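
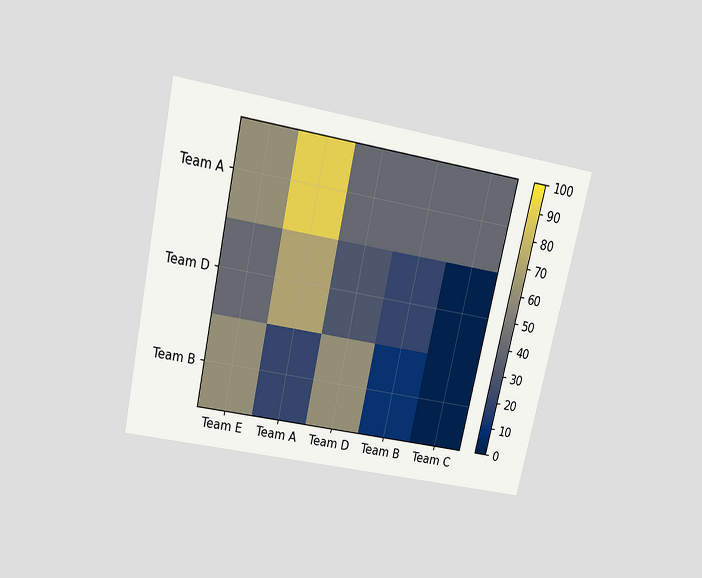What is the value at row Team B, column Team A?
The chart is tilted about 12° clockwise and viewed slightly from above. Matching cell (Team B, Team A) against the colorbar gives 20.

20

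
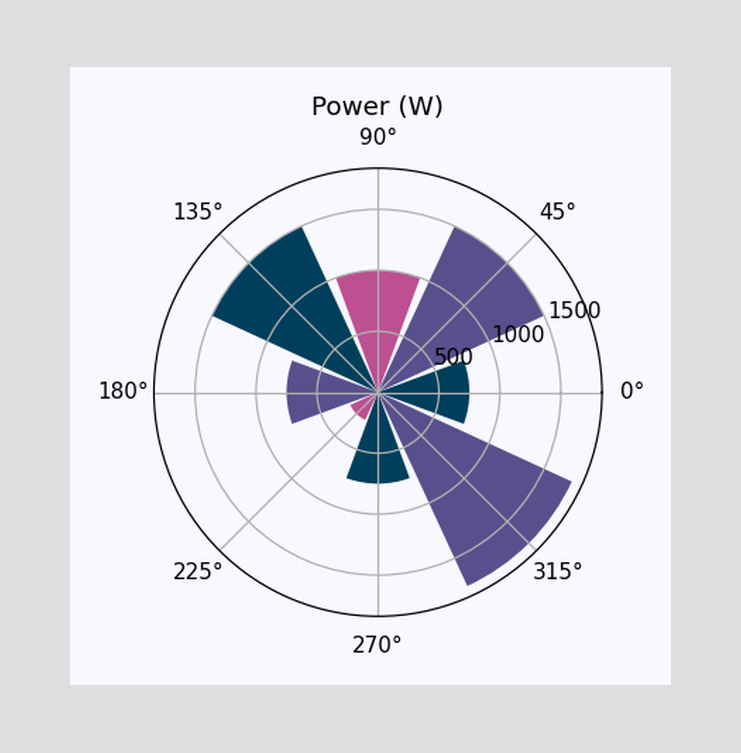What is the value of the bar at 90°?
The bar at 90° reaches 1000W on the radial axis.

1000W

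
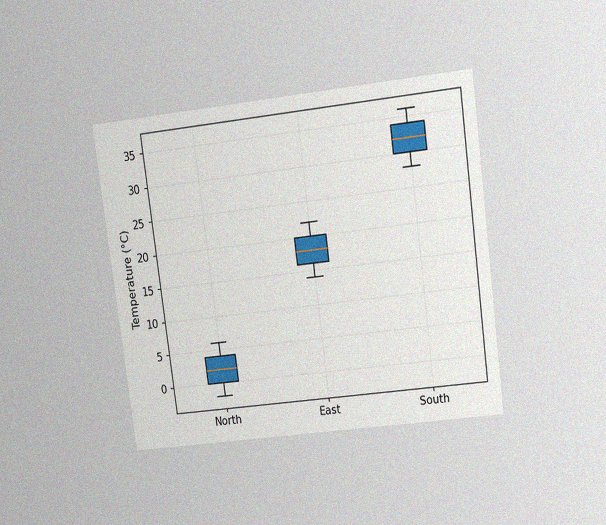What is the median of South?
The chart is tilted about 8° counter-clockwise and viewed at a slight angle, with some photo noise. The median line in the South box sits at 32°C.

32°C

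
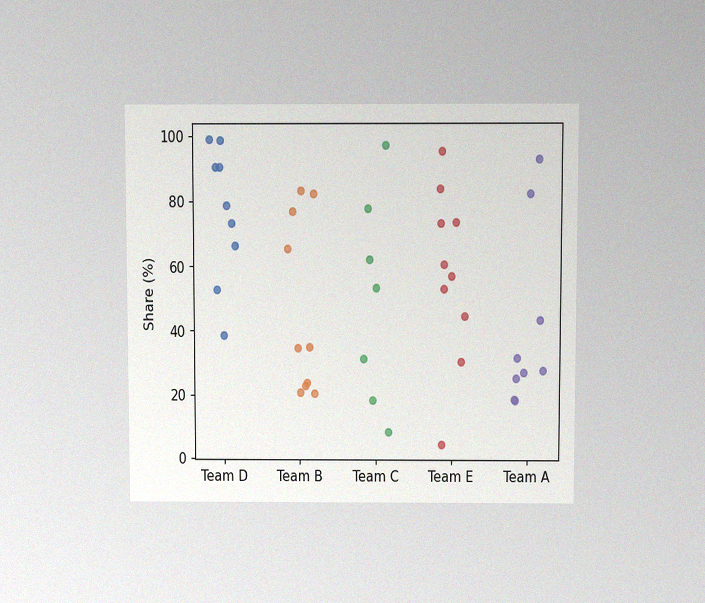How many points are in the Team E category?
The chart is viewed slightly from above, with some photo noise. Counting the markers in the Team E column gives 10.

10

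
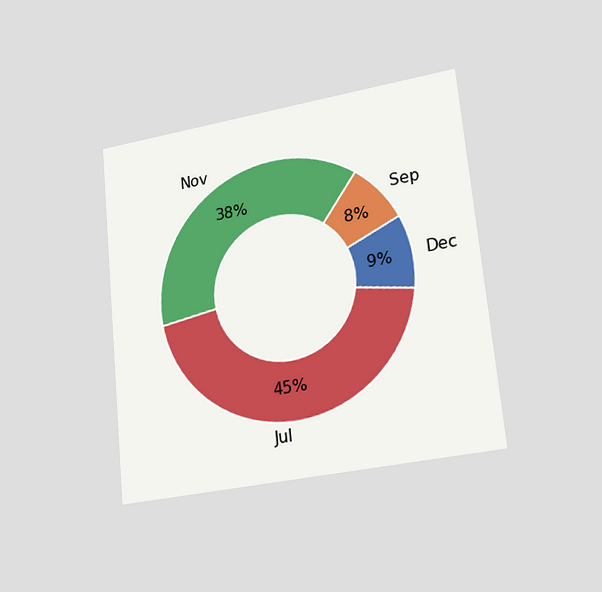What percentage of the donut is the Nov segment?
The chart is tilted about 6° counter-clockwise and viewed slightly from the right. The Nov segment takes up 38% of the ring.

38%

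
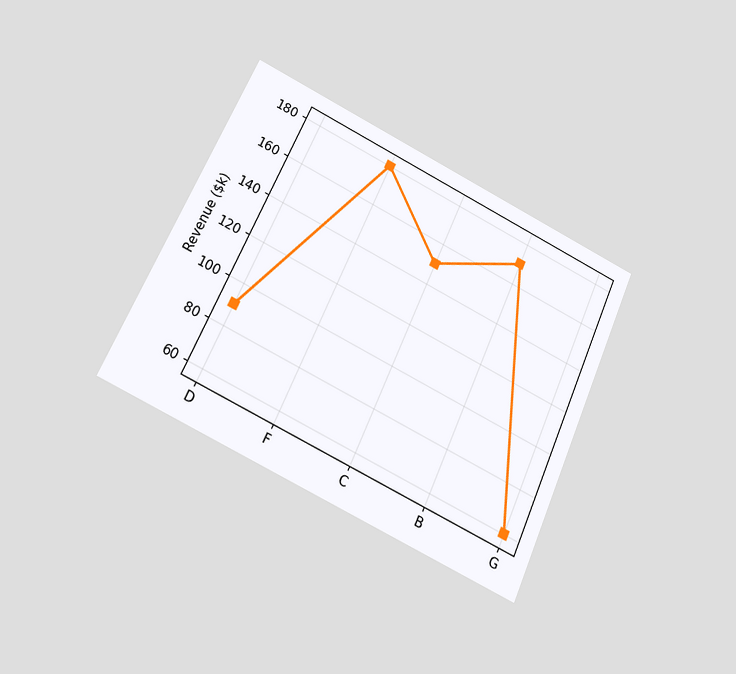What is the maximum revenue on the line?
$180k

The chart is tilted about 24° clockwise and viewed slightly from below. The highest point is at F, and reading across to the y-axis gives $180k.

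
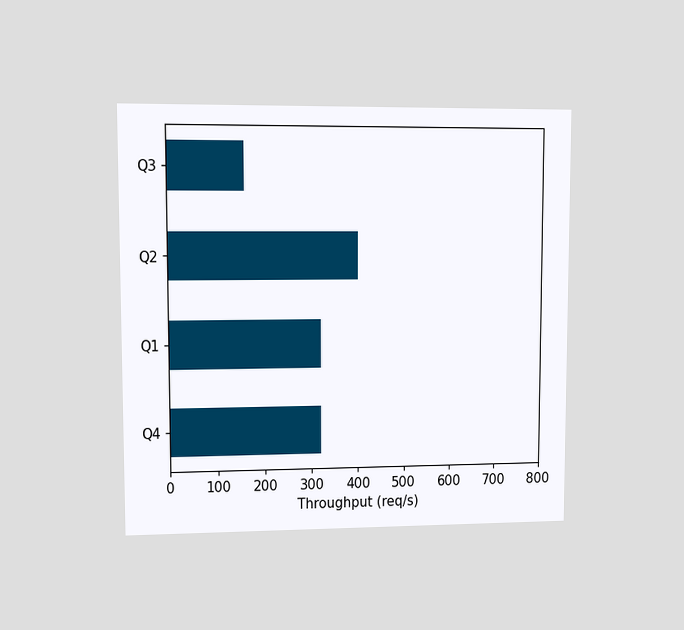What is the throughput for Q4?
320req/s

The chart is viewed at a slight angle. Reading along the chart's x-axis, the Q4 bar reaches 320req/s.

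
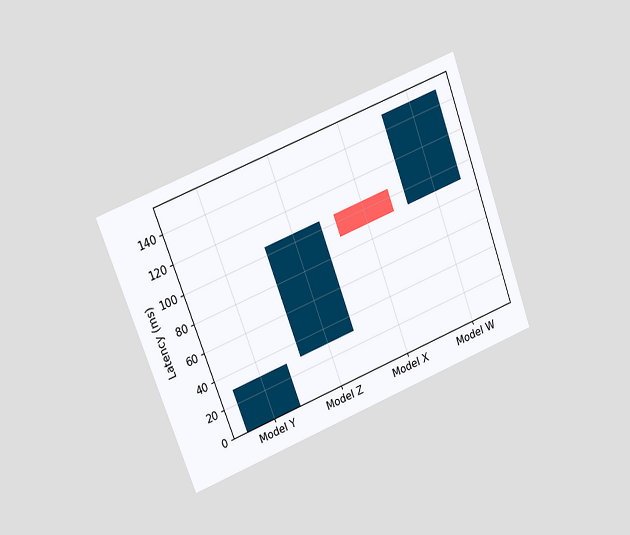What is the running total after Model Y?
The chart is tilted about 20° counter-clockwise and viewed at a slight angle. After Model Y the running total reaches 30ms.

30ms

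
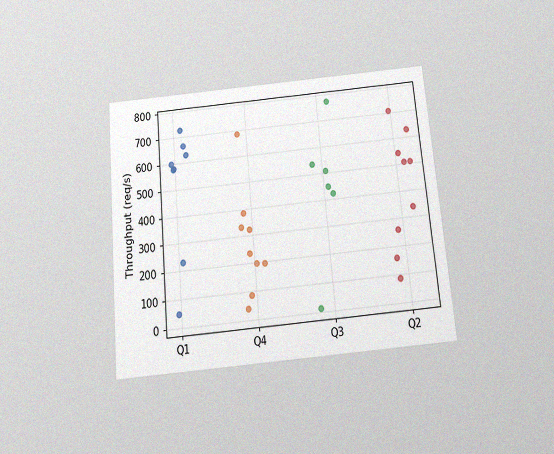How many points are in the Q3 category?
6

The chart is tilted about 5° counter-clockwise and viewed slightly from below, with some photo noise. Counting the markers in the Q3 column gives 6.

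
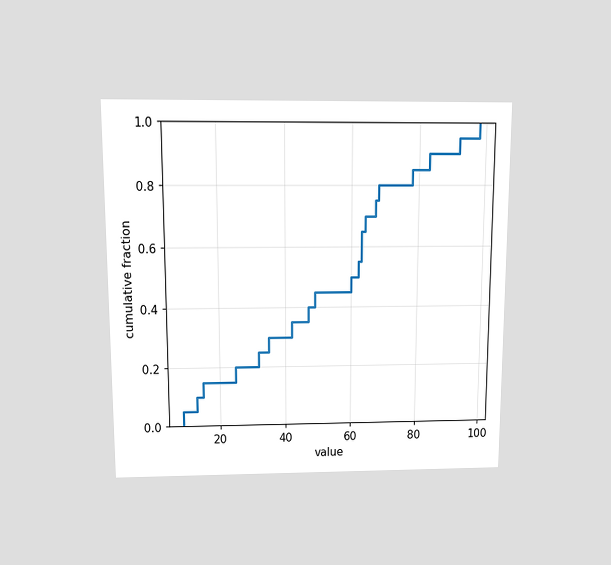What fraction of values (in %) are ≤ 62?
The chart is viewed slightly from above. At x=62 the ECDF step is at 55%.

55%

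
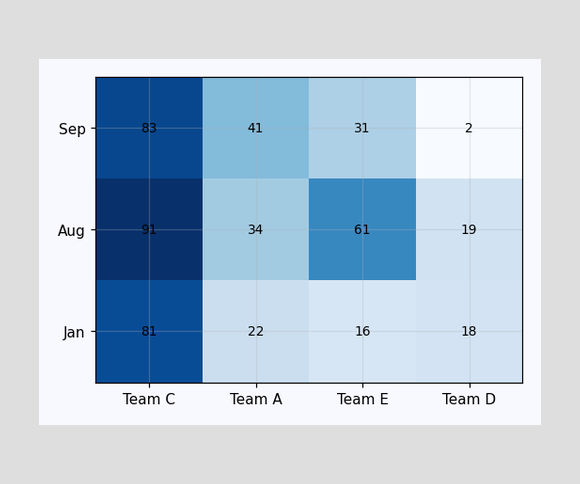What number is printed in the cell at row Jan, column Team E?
16

The (Jan, Team E) cell reads 16.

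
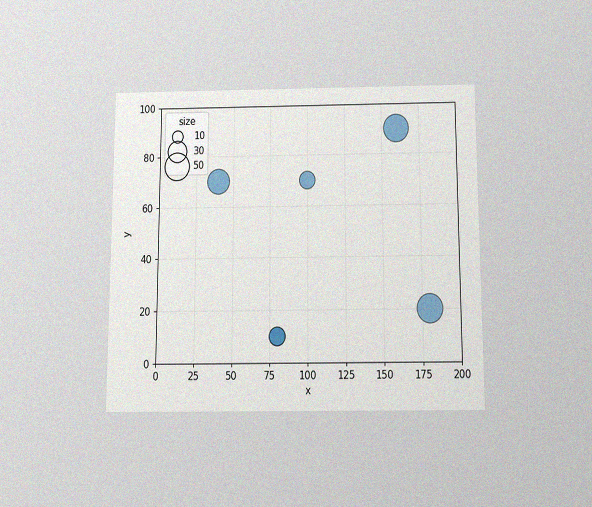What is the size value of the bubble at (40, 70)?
The chart is viewed slightly from below, with some photo noise. Matching the bubble at (40, 70) against the size legend gives 40.

40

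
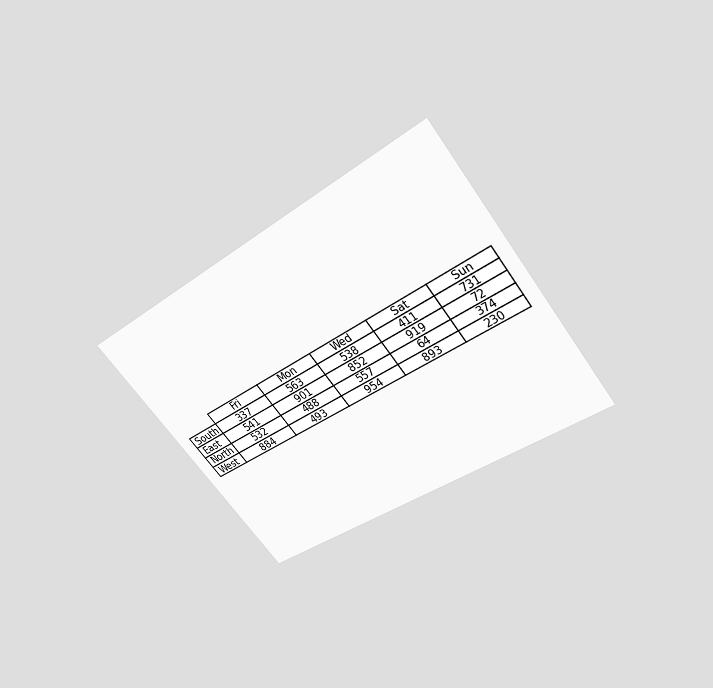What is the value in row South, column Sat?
411

The chart is tilted about 37° counter-clockwise and viewed slightly from above. The (South, Sat) cell reads 411.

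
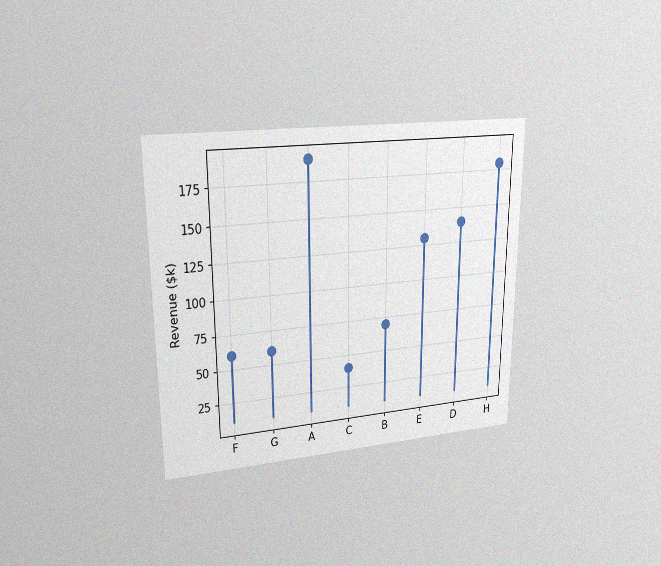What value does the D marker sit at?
The chart is viewed at a slight angle, with some photo noise. The D marker sits at $140k.

$140k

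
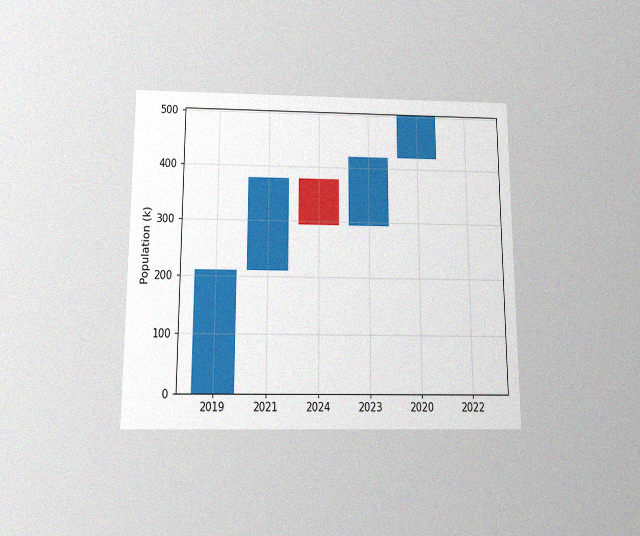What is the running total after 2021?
The chart is viewed slightly from below, with some photo noise. After 2021 the running total reaches 378k.

378k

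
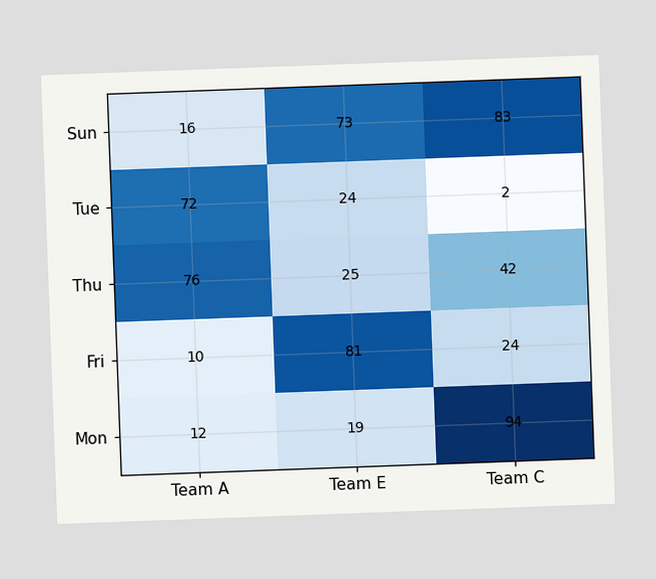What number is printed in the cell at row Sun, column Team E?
73

The chart is tilted about 2° counter-clockwise. The (Sun, Team E) cell reads 73.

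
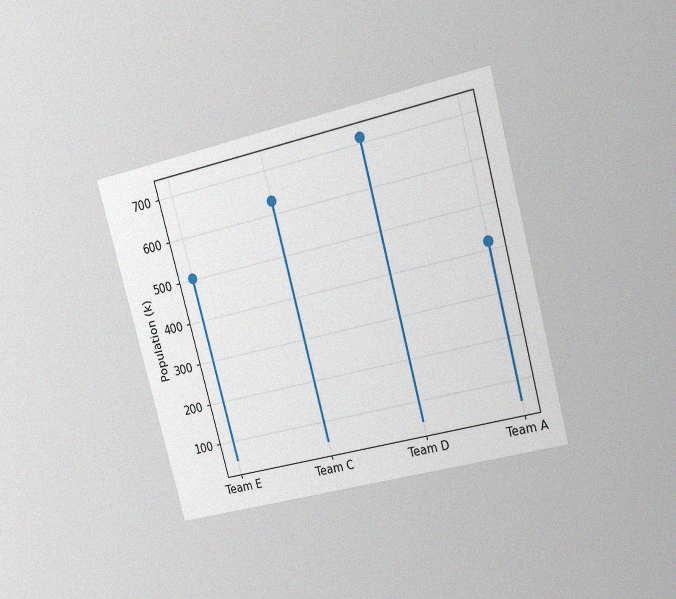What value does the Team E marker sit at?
The chart is tilted about 15° counter-clockwise and viewed at a slight angle, with some photo noise. The Team E marker sits at 504k.

504k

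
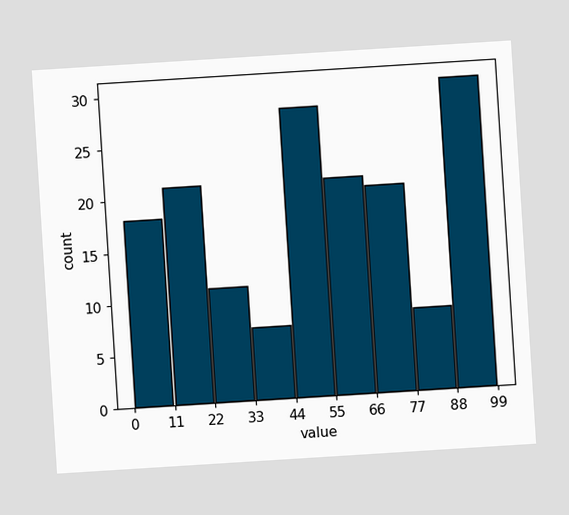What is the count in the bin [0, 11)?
The chart is tilted about 4° counter-clockwise. The [0, 11) bin has height 18.

18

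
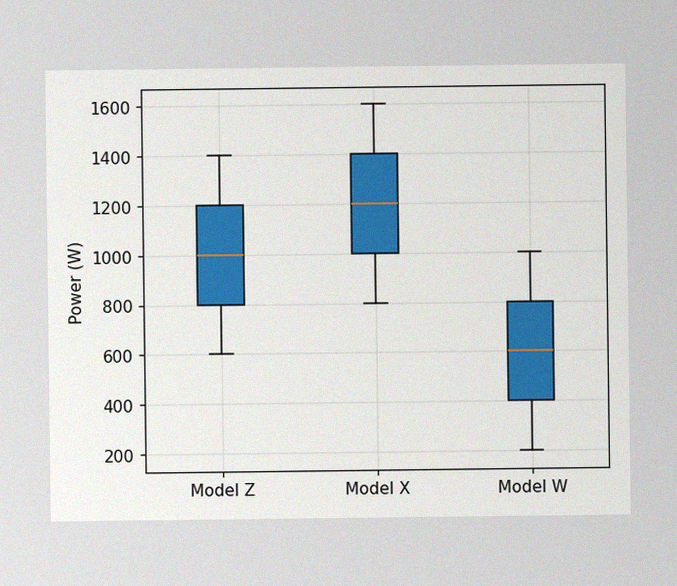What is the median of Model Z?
The image has some photo noise and uneven lighting. The median line in the Model Z box sits at 1000W.

1000W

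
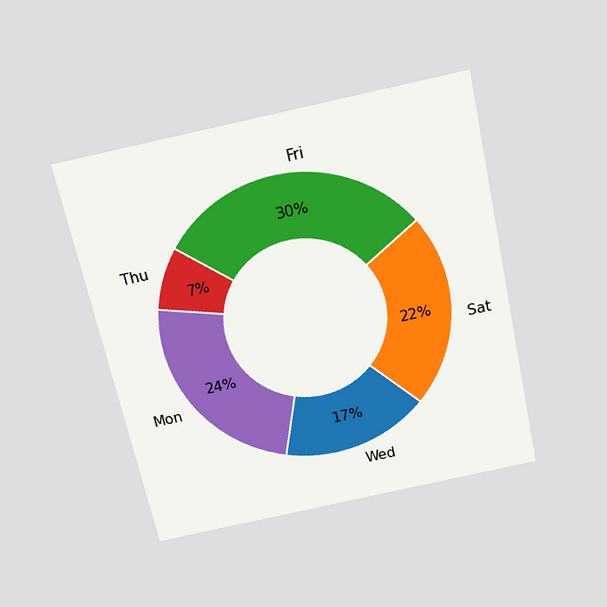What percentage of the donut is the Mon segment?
The chart is tilted about 12° counter-clockwise and viewed slightly from above. The Mon segment takes up 24% of the ring.

24%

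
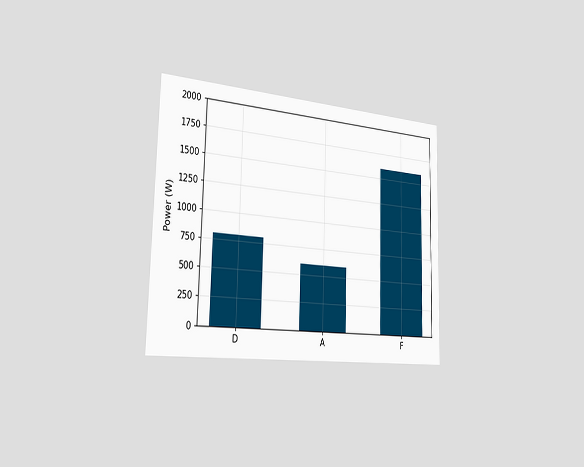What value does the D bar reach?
800W

The chart is viewed slightly from the left. Reading along the chart's y-axis, the D bar reaches 800W.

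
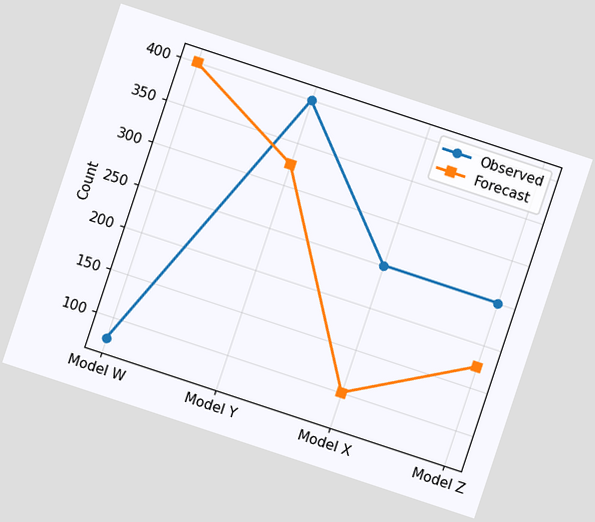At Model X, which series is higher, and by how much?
Observed, by 150

The chart is tilted about 18° clockwise. At Model X, Observed sits above the other line by 150.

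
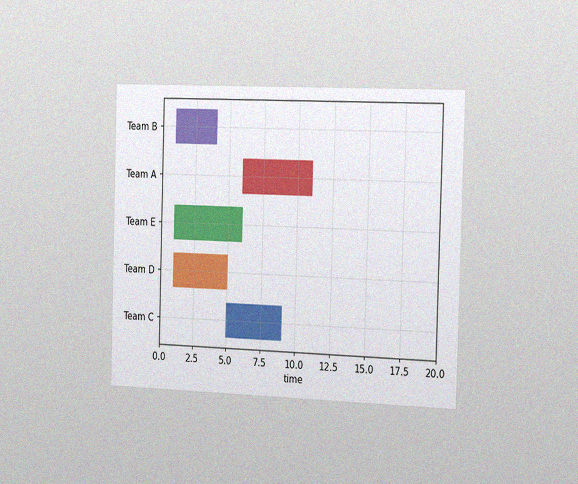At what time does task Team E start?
The chart is viewed slightly from the right, with some photo noise. The Team E bar begins at t=1.

1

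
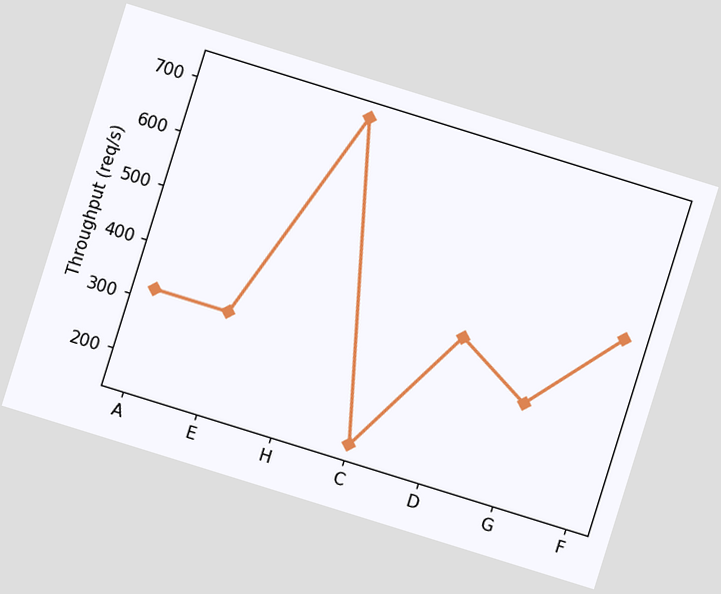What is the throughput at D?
400req/s

The chart is tilted about 17° clockwise. At D, the line is at 400req/s.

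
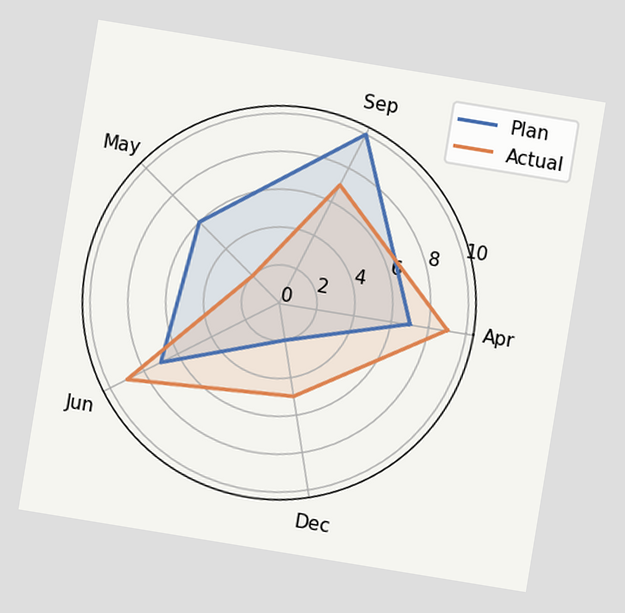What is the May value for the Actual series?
2

The chart is tilted about 9° clockwise. On the May axis, Actual reaches 2.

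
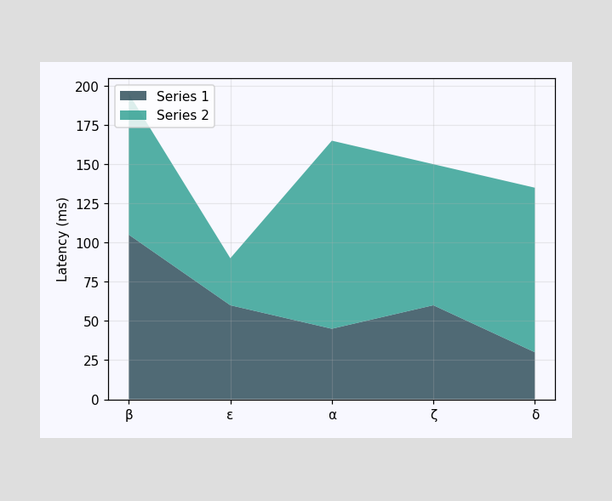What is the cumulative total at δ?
135ms

The stacked total at δ reaches 135ms.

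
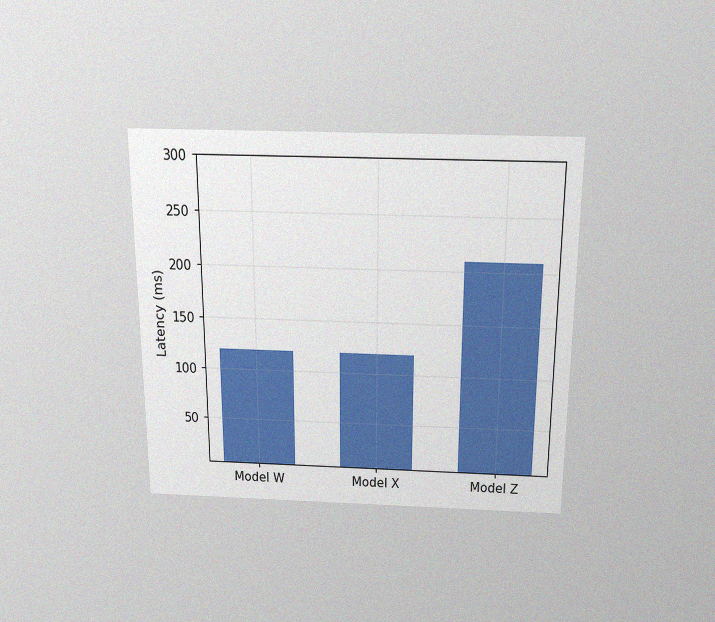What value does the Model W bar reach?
120ms

The chart is viewed slightly from above, with some photo noise. Reading along the chart's y-axis, the Model W bar reaches 120ms.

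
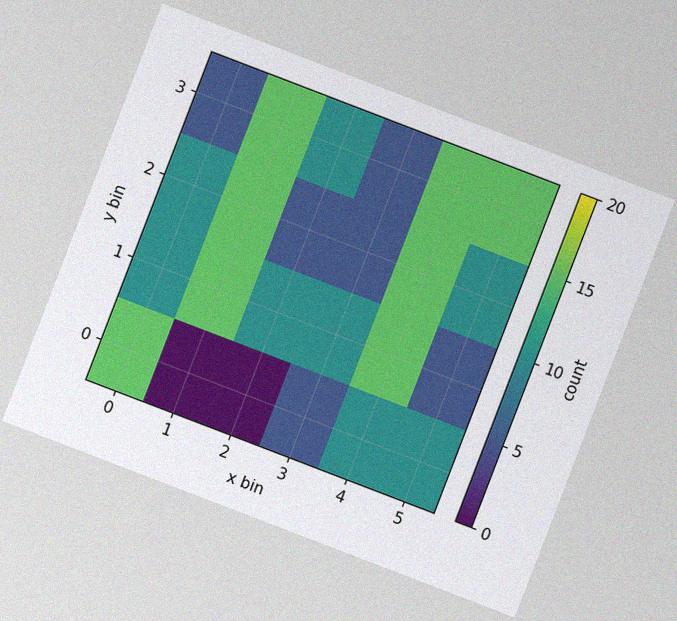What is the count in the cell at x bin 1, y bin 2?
The chart is tilted about 21° clockwise, with some photo noise. Matching the cell (1, 2) against the colorbar gives 15.

15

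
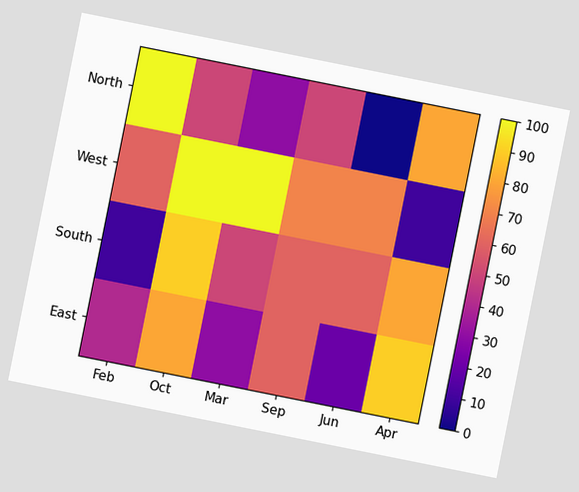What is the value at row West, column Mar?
The chart is tilted about 11° clockwise. Matching cell (West, Mar) against the colorbar gives 100.

100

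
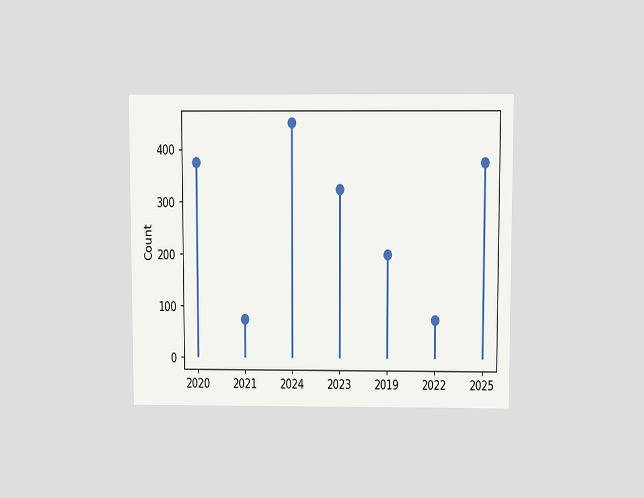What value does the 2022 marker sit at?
75

The chart is viewed slightly from above. The 2022 marker sits at 75.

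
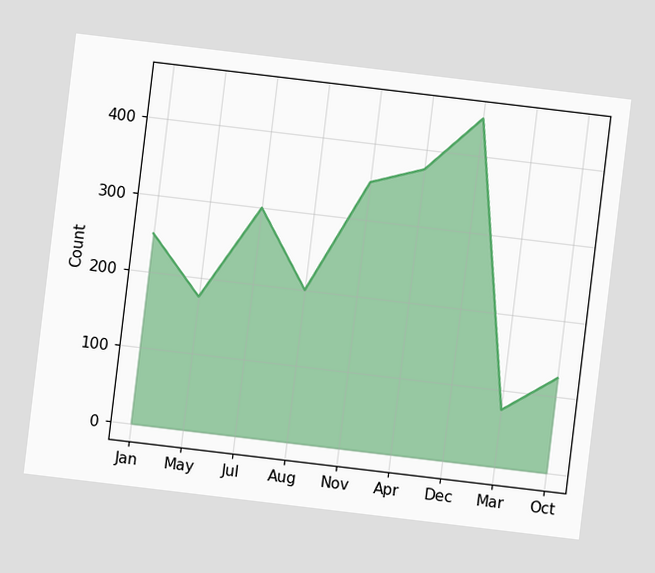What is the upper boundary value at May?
The chart is tilted about 7° clockwise. At May the upper boundary is at 175.

175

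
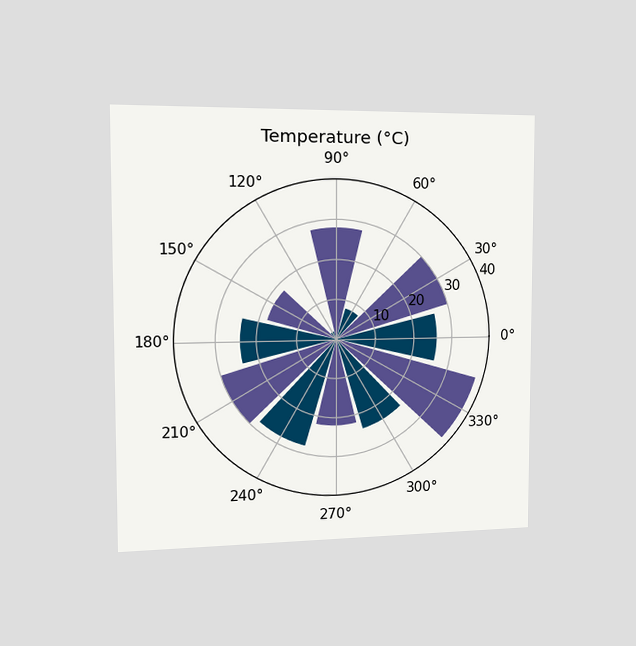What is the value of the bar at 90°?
28°C

The chart is viewed slightly from the left. The bar at 90° reaches 28°C on the radial axis.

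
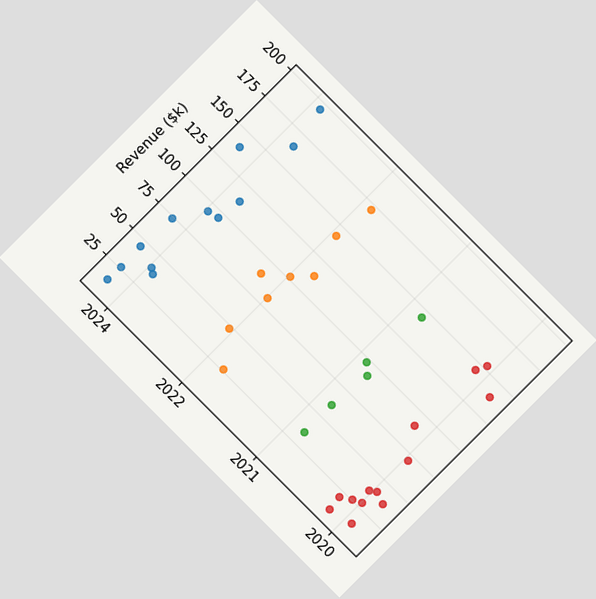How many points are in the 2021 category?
5

The chart is tilted about 45° clockwise. Counting the markers in the 2021 column gives 5.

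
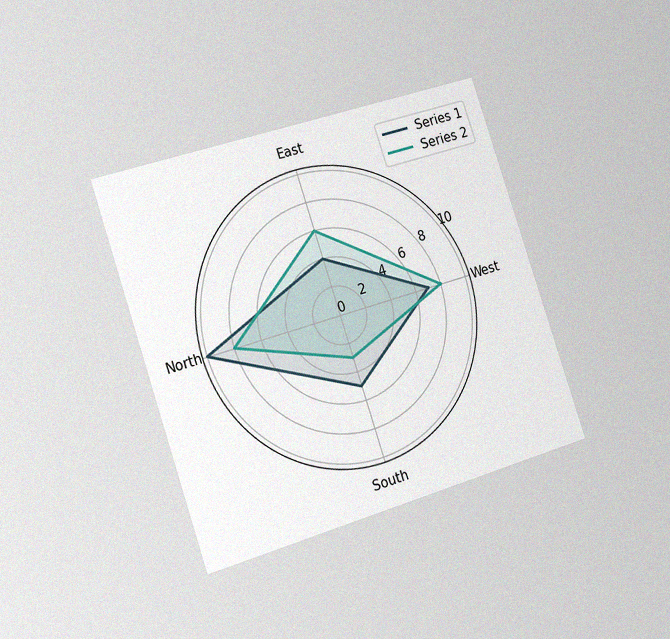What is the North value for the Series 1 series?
10

The chart is tilted about 19° counter-clockwise and viewed slightly from the left, with some photo noise. On the North axis, Series 1 reaches 10.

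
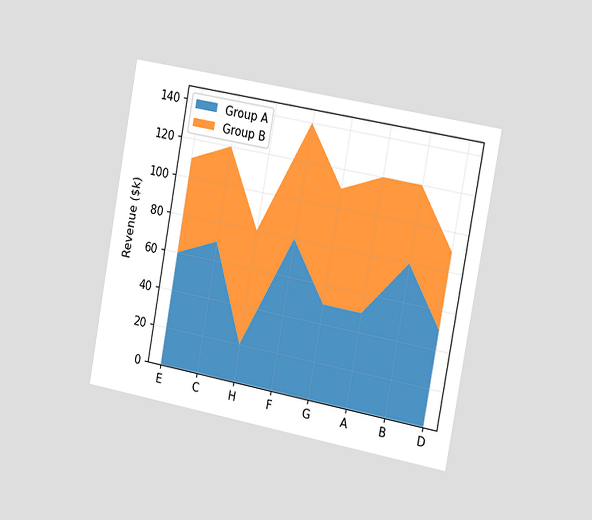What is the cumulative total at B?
The chart is tilted about 10° clockwise and viewed slightly from the right. The stacked total at B reaches $120k.

$120k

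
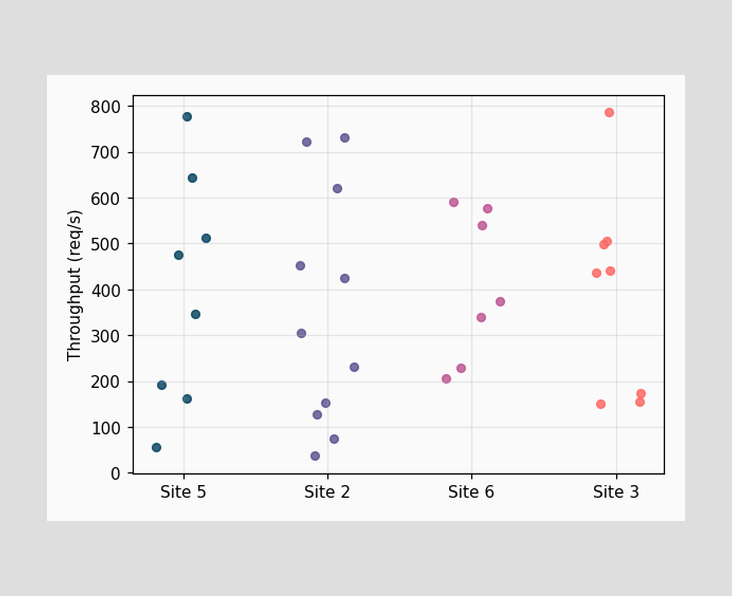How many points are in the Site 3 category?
Counting the markers in the Site 3 column gives 8.

8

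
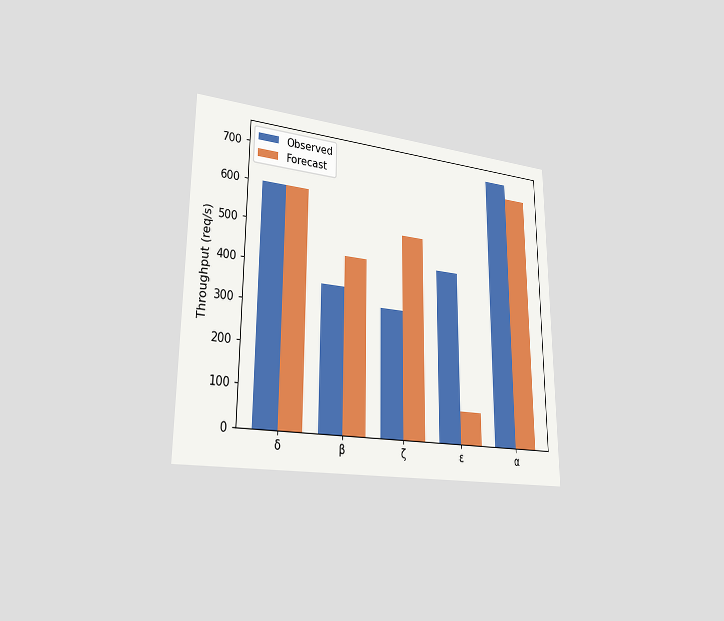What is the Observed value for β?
The chart is viewed slightly from the left. The Observed bar at β reaches 360req/s on the y-axis.

360req/s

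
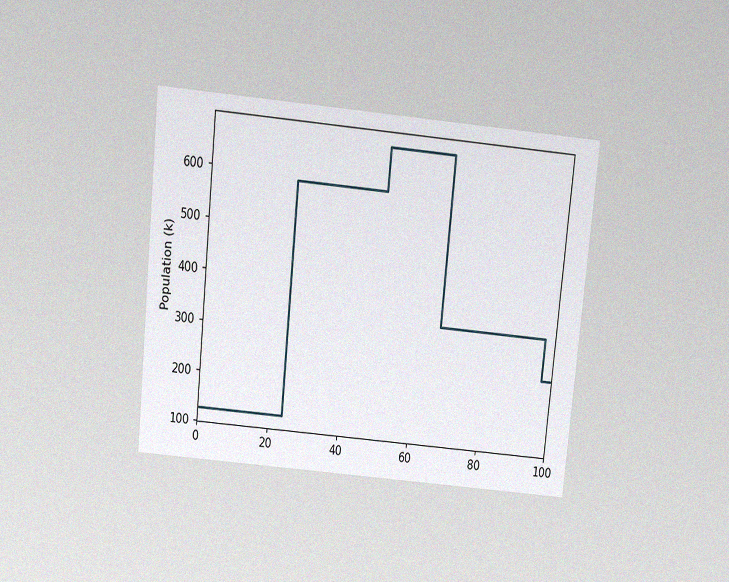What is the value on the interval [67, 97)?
The chart is tilted about 6° clockwise and viewed slightly from above, with some photo noise. On [67, 97) the step sits at 336k.

336k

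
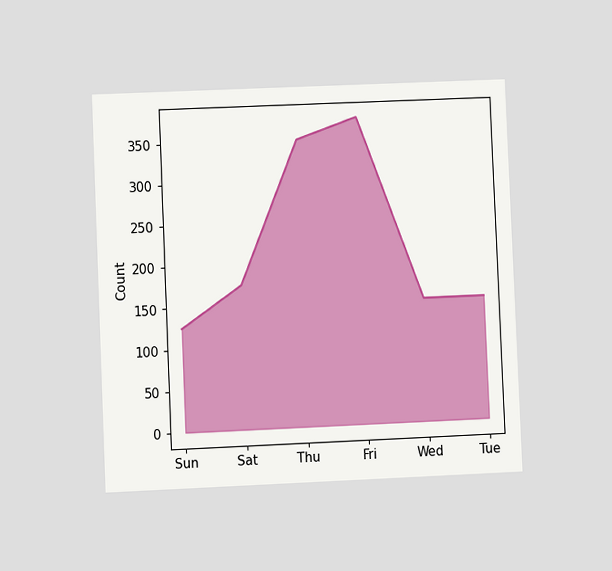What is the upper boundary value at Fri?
The chart is tilted about 2° counter-clockwise and viewed at a slight angle. At Fri the upper boundary is at 375.

375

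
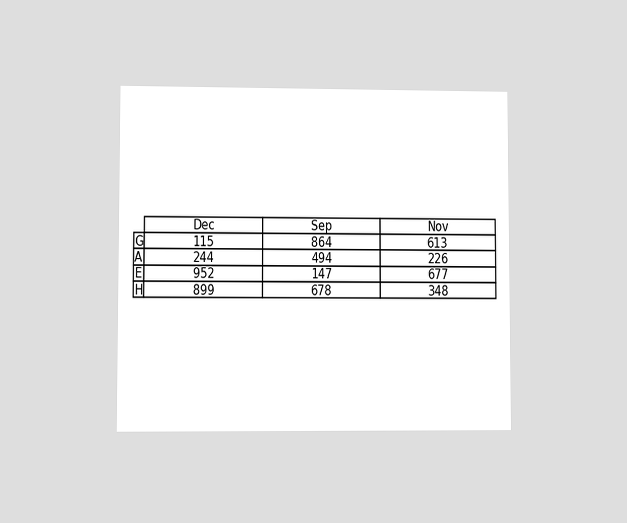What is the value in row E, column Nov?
677

The chart is viewed at a slight angle. The (E, Nov) cell reads 677.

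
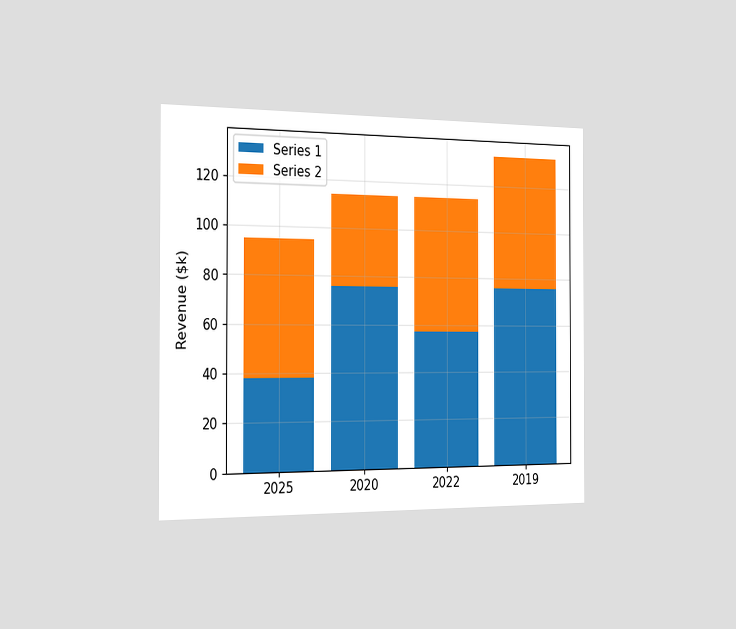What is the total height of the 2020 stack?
The chart is viewed slightly from the left. The 2020 stack's top reaches $114k on the y-axis.

$114k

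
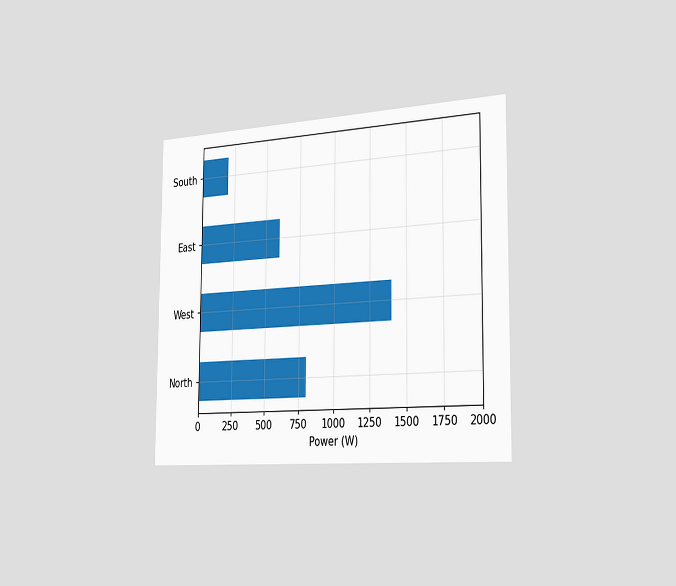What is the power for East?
600W

The chart is viewed slightly from the right. Reading along the chart's x-axis, the East bar reaches 600W.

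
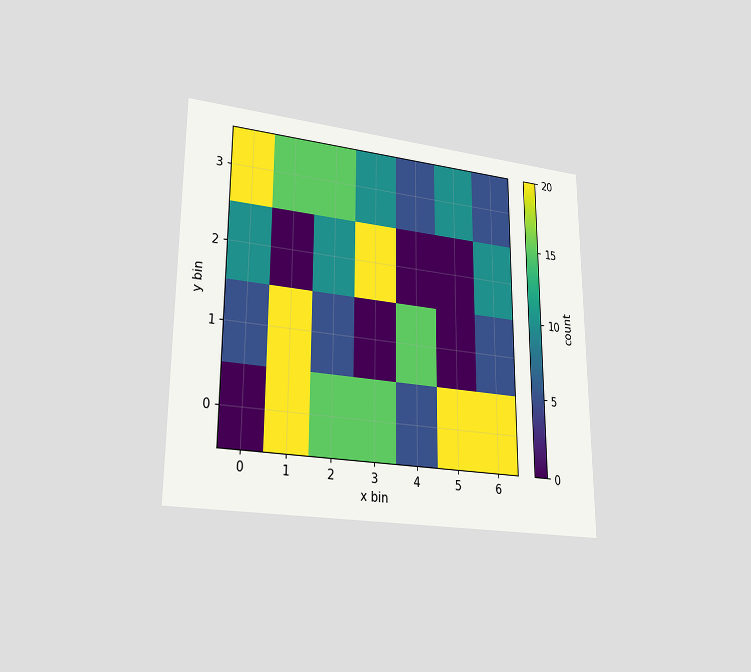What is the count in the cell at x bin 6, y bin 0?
20

The chart is viewed at a slight angle. Matching the cell (6, 0) against the colorbar gives 20.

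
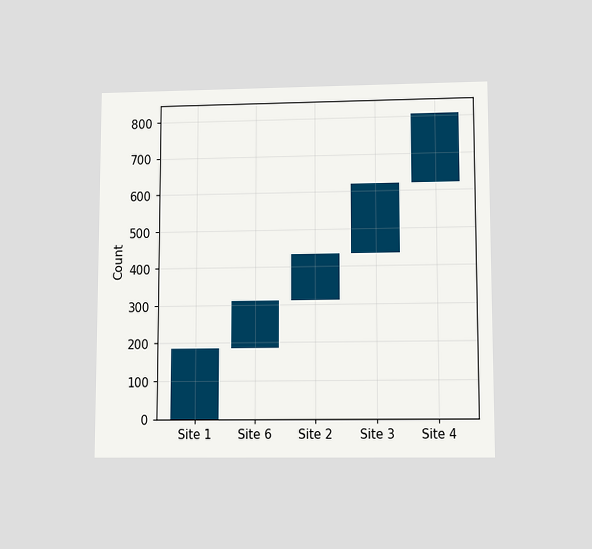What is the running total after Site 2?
The chart is viewed at a slight angle. After Site 2 the running total reaches 434.

434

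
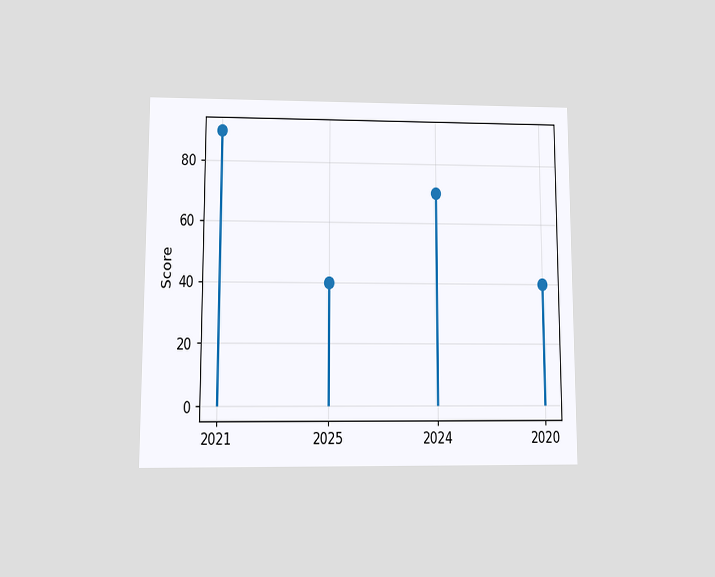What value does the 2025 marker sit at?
The chart is viewed at a slight angle. The 2025 marker sits at 40.

40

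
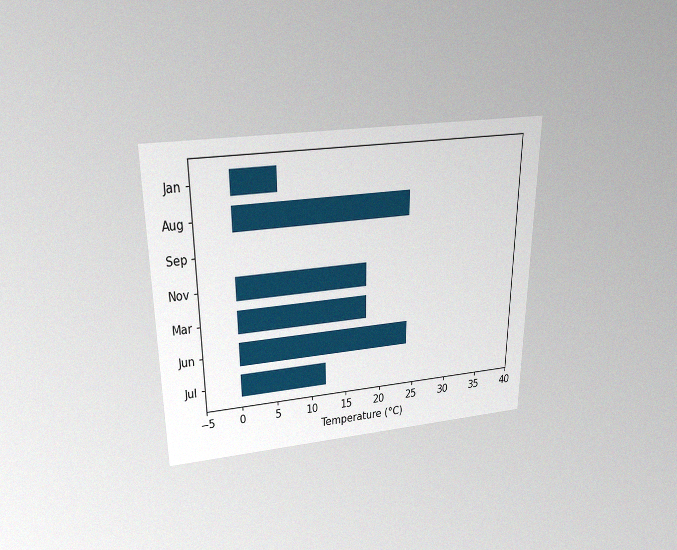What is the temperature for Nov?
The chart is viewed slightly from above, with some photo noise. Reading along the chart's x-axis, the Nov bar reaches 18°C.

18°C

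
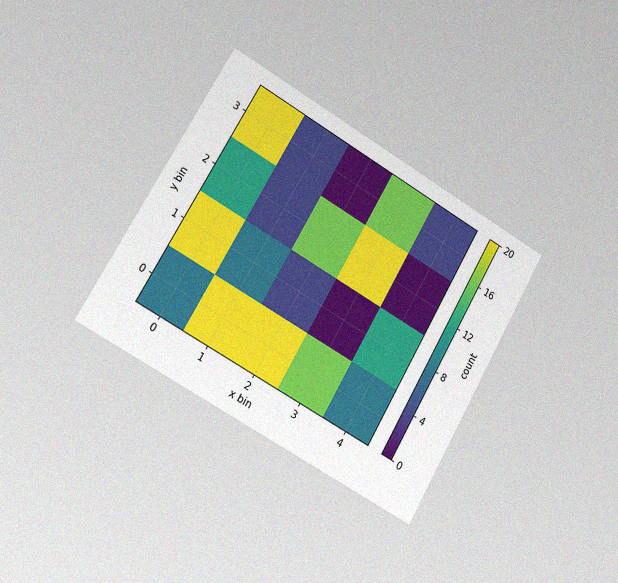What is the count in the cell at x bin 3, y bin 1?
The chart is tilted about 30° clockwise and viewed slightly from the left, with some photo noise. Matching the cell (3, 1) against the colorbar gives 0.

0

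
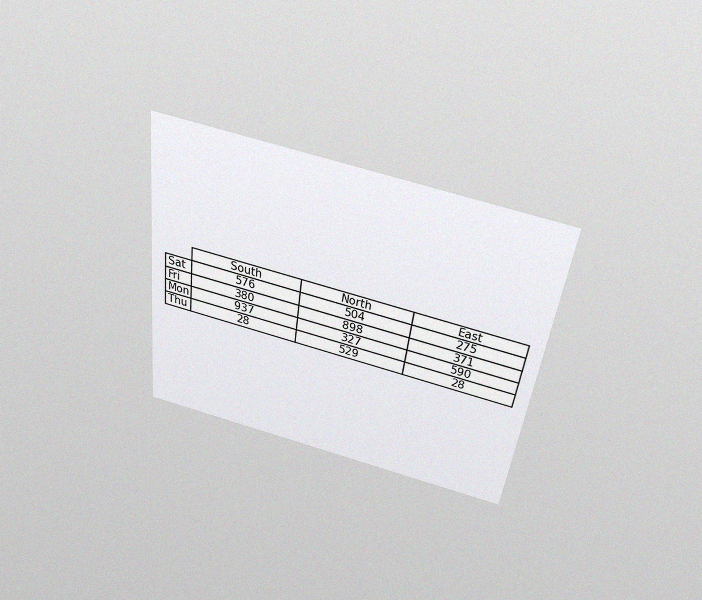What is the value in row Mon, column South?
937

The chart is tilted about 7° clockwise and viewed slightly from above, with some photo noise. The (Mon, South) cell reads 937.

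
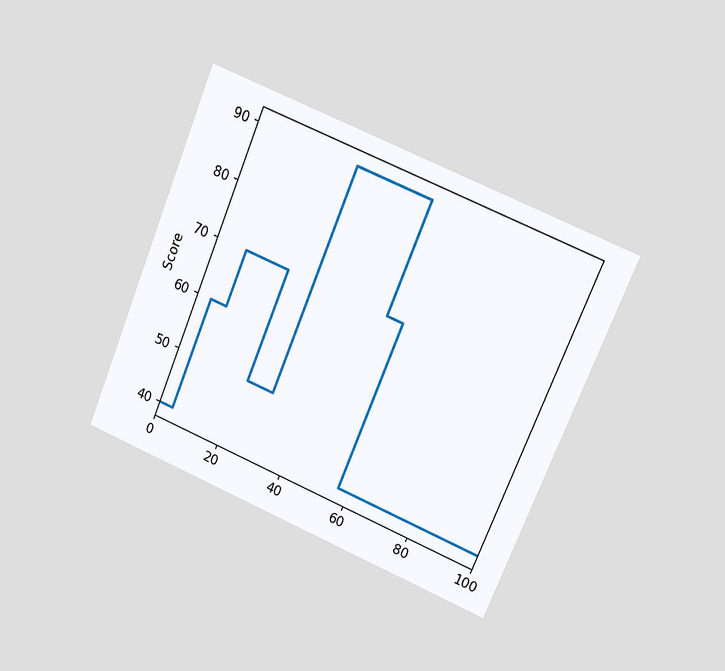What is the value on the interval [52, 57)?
The chart is tilted about 23° clockwise and viewed at a slight angle. On [52, 57) the step sits at 70.

70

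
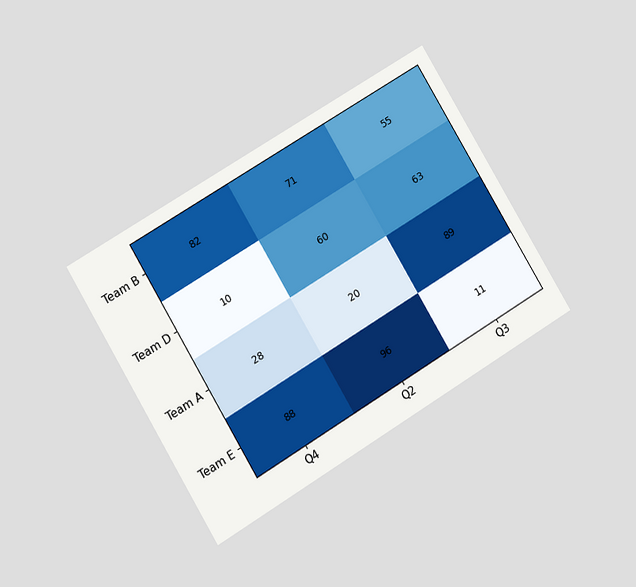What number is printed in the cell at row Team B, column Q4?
82

The chart is tilted about 31° counter-clockwise and viewed at a slight angle. The (Team B, Q4) cell reads 82.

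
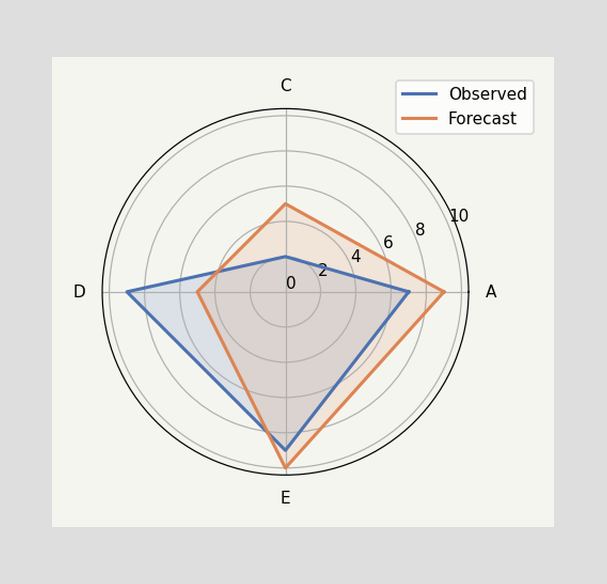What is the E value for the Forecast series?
On the E axis, Forecast reaches 10.

10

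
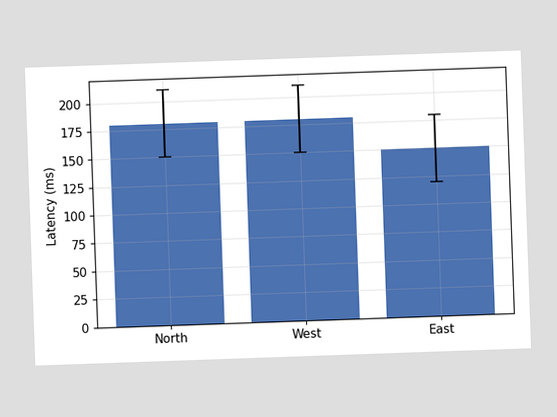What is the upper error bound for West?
The chart is tilted about 2° counter-clockwise. The West bar's upper whisker reaches 210ms.

210ms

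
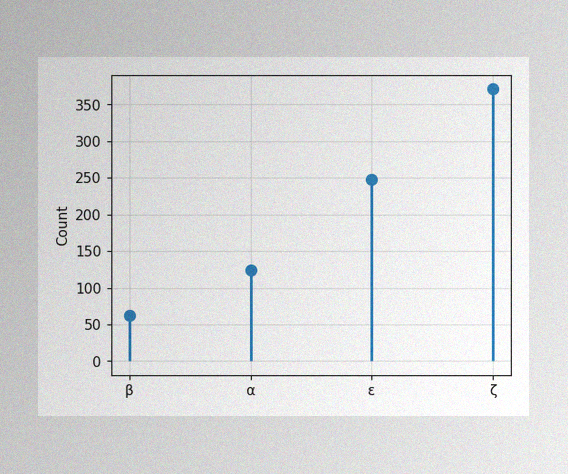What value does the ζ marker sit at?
The image has some photo noise and uneven lighting. The ζ marker sits at 372.

372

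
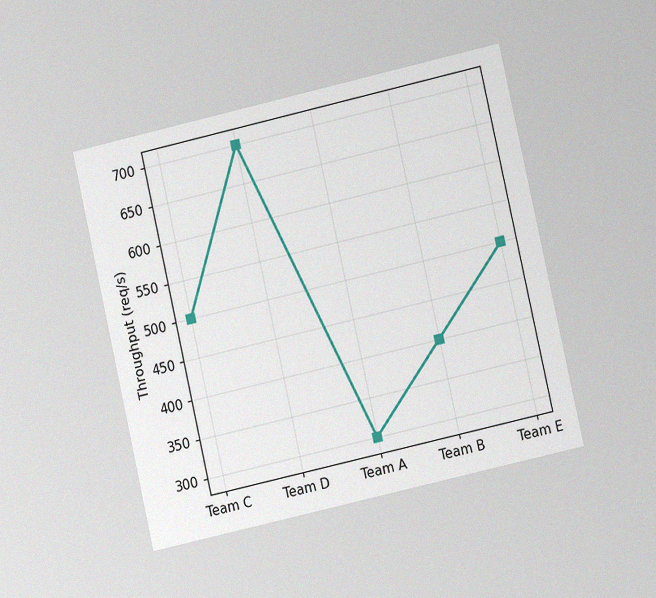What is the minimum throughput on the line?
300req/s

The chart is tilted about 13° counter-clockwise and viewed at a slight angle, with some photo noise. The lowest point is at Team A, and reading across to the y-axis gives 300req/s.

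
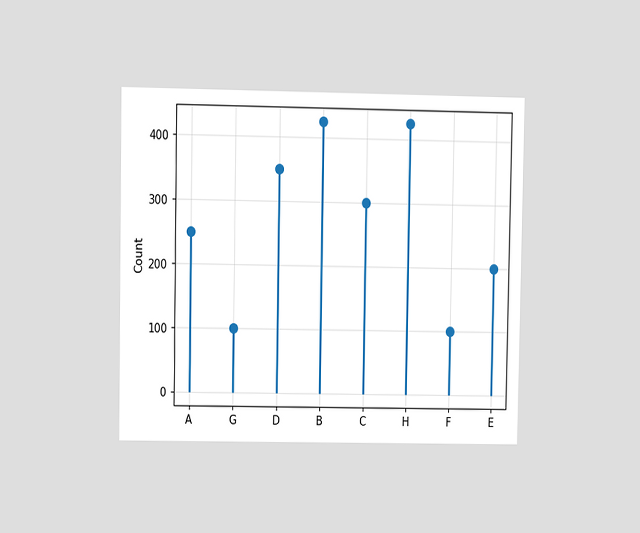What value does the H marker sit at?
425

The chart is viewed at a slight angle. The H marker sits at 425.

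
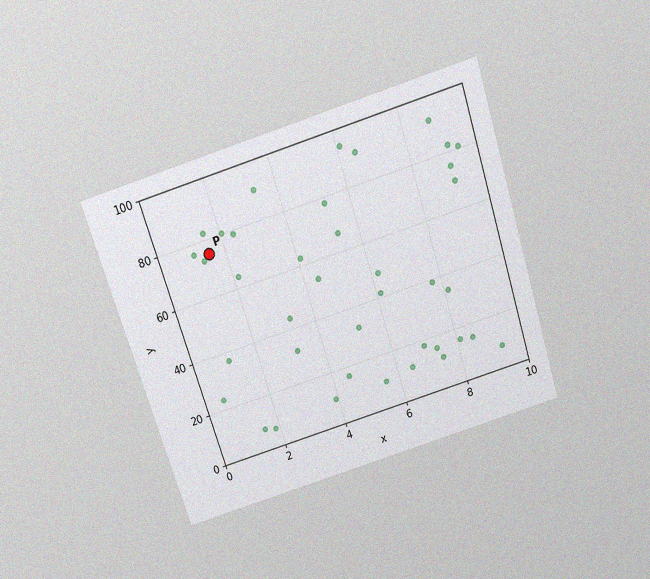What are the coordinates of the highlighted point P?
(1.5, 75)

The chart is tilted about 18° counter-clockwise and viewed slightly from above, with some photo noise. Following the gridlines from P to each axis, P sits at (1.5, 75).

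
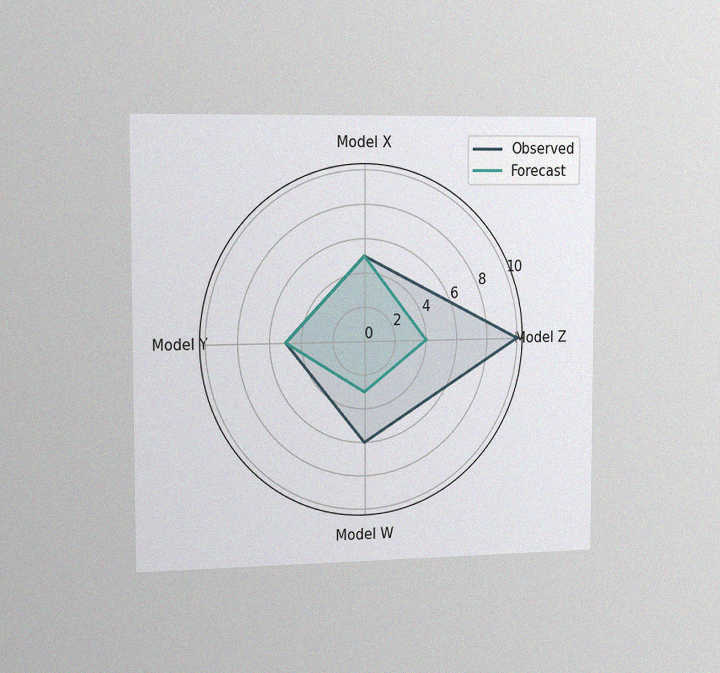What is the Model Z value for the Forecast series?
The chart is viewed slightly from the left, with some photo noise. On the Model Z axis, Forecast reaches 4.

4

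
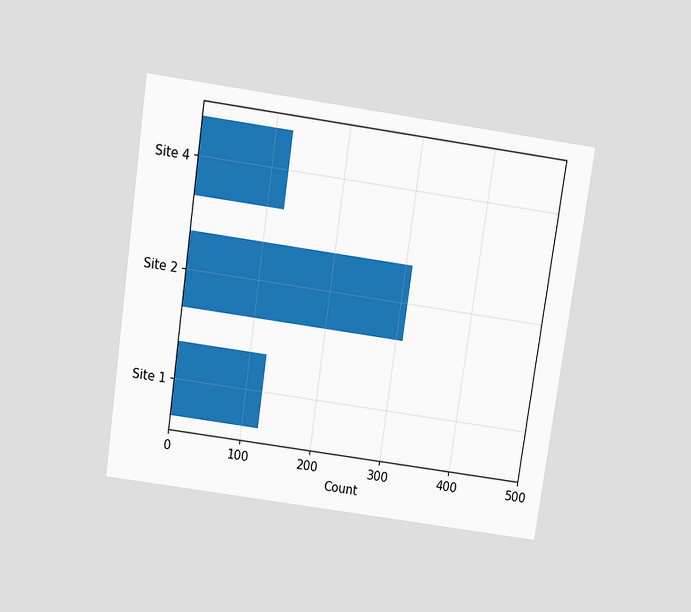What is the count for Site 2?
The chart is tilted about 8° clockwise and viewed slightly from above. Reading along the chart's x-axis, the Site 2 bar reaches 310.

310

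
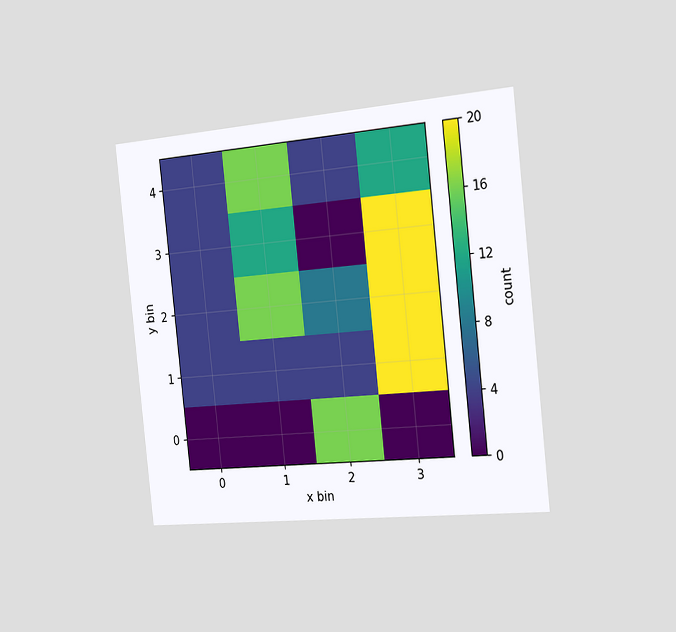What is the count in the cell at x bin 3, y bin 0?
0

The chart is tilted about 6° counter-clockwise and viewed slightly from the right. Matching the cell (3, 0) against the colorbar gives 0.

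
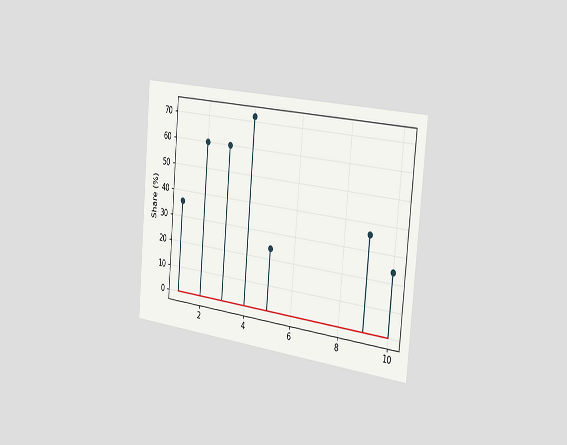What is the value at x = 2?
The chart is tilted about 5° clockwise and viewed slightly from the right. The stem at x=2 reaches 60%.

60%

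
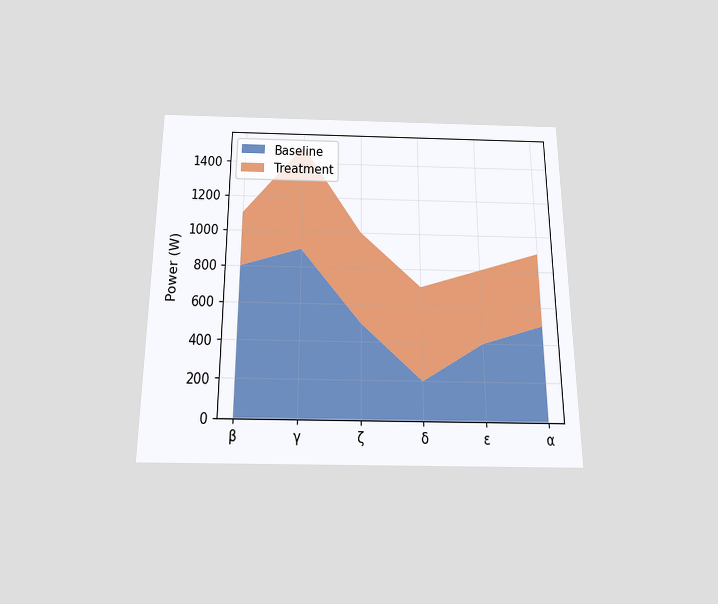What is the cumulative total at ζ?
The chart is viewed slightly from below. The stacked total at ζ reaches 1000W.

1000W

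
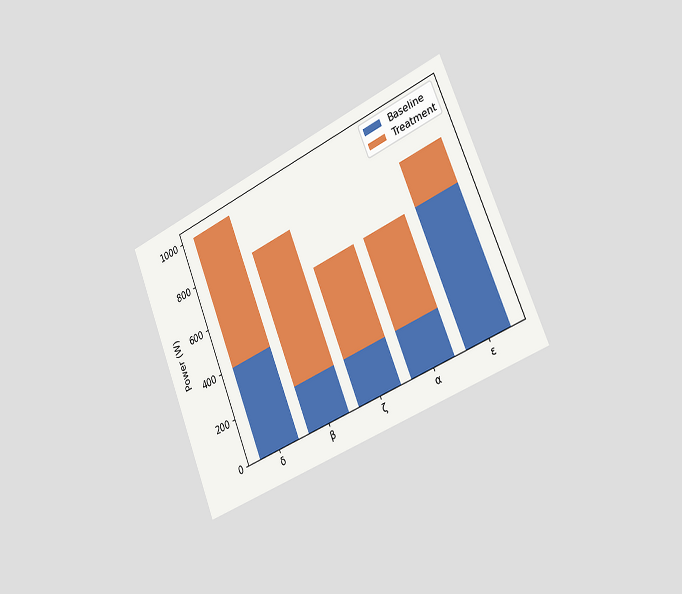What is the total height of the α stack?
600W

The chart is tilted about 22° counter-clockwise and viewed slightly from the right. The α stack's top reaches 600W on the y-axis.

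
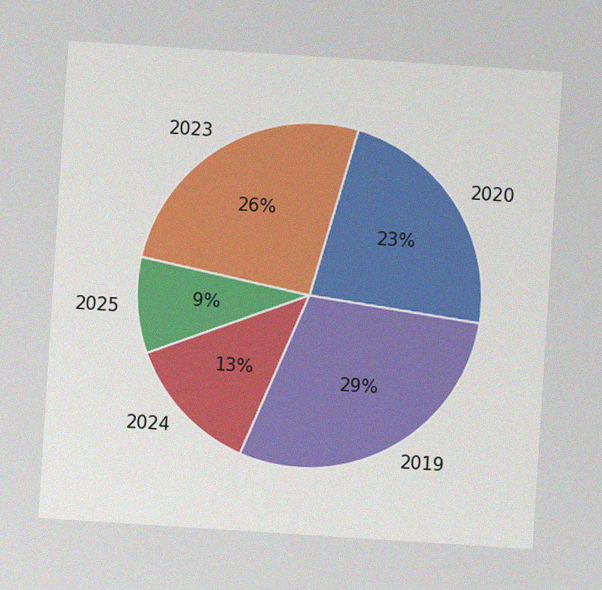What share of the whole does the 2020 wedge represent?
The chart is tilted about 4° clockwise, with some photo noise. The 2020 slice takes up 23% of the pie.

23%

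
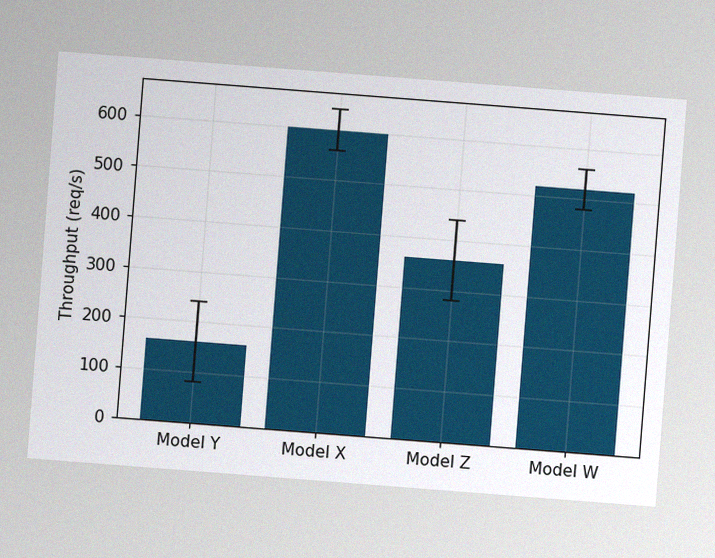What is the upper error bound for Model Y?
240req/s

The chart is tilted about 4° clockwise, with some photo noise. The Model Y bar's upper whisker reaches 240req/s.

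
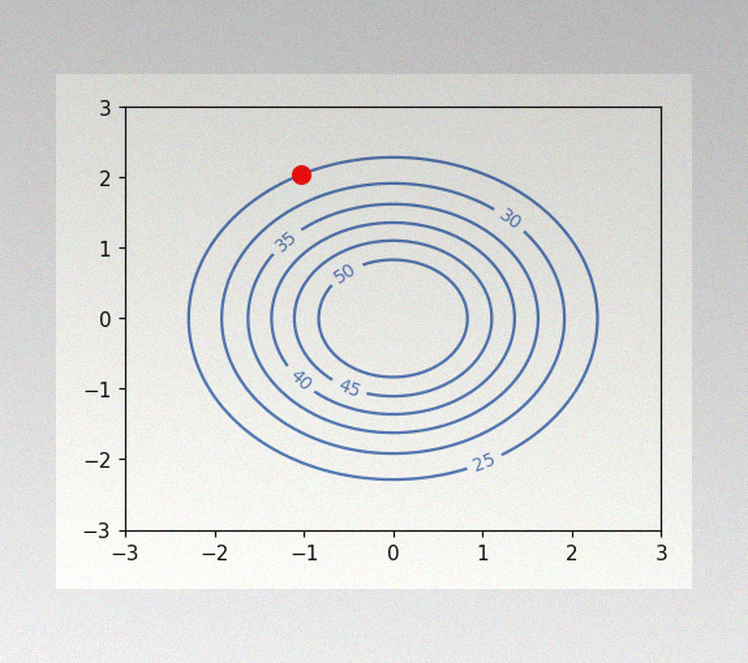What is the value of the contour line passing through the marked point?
The image has some photo noise and uneven lighting. The marked point sits on the contour labelled 25.

25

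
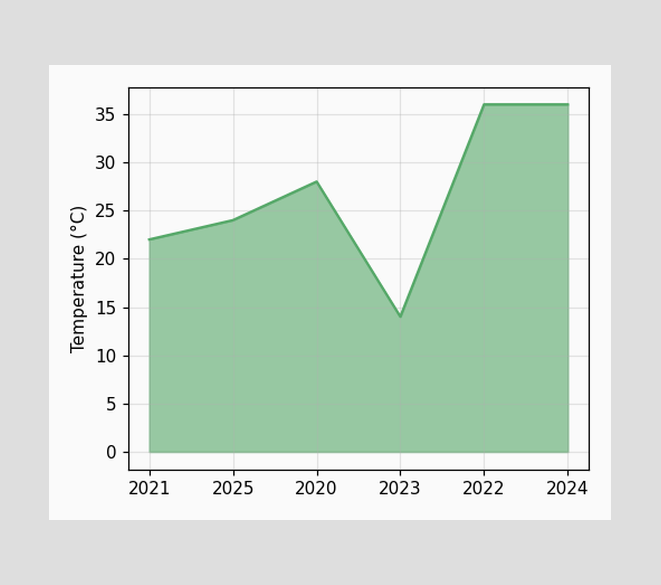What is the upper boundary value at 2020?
At 2020 the upper boundary is at 28°C.

28°C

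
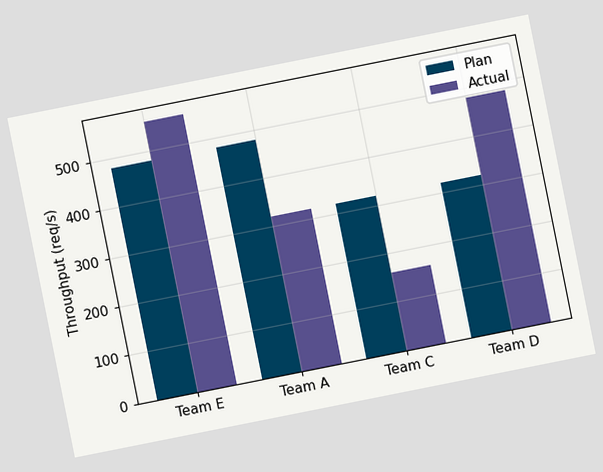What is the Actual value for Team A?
The chart is tilted about 11° counter-clockwise. The Actual bar at Team A reaches 320req/s on the y-axis.

320req/s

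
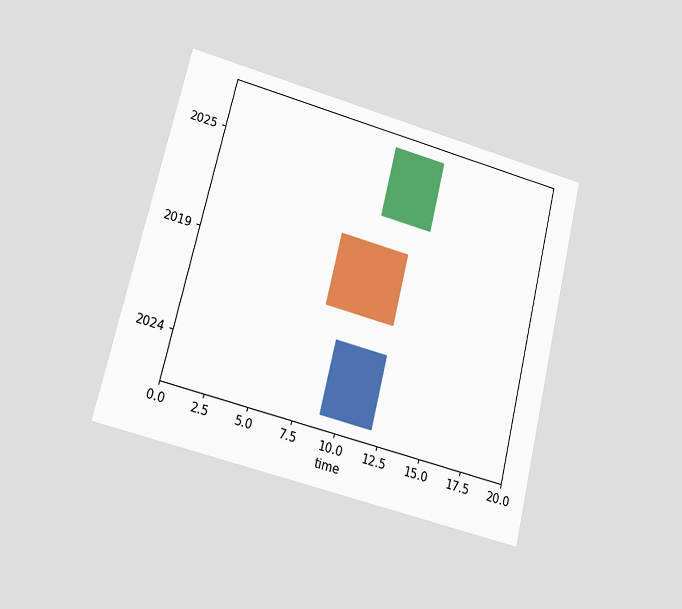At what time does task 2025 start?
The chart is tilted about 14° clockwise and viewed at a slight angle. The 2025 bar begins at t=10.

10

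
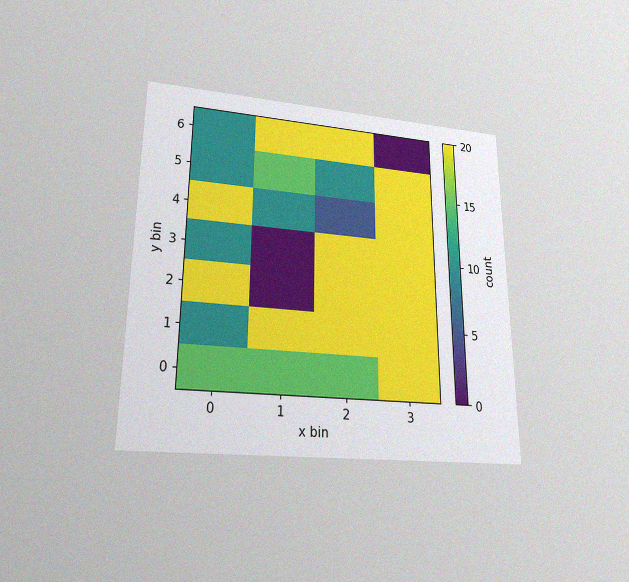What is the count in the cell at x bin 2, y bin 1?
The chart is viewed slightly from below, with some photo noise. Matching the cell (2, 1) against the colorbar gives 20.

20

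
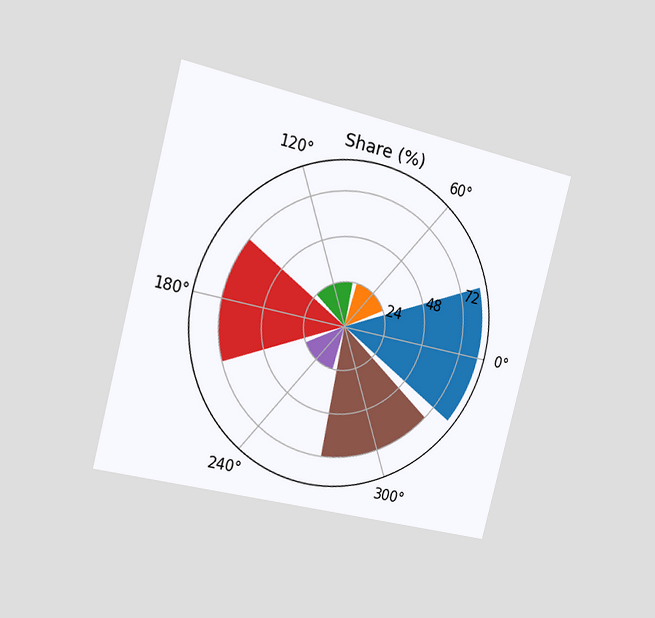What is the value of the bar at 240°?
The chart is tilted about 14° clockwise and viewed slightly from the left. The bar at 240° reaches 24% on the radial axis.

24%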